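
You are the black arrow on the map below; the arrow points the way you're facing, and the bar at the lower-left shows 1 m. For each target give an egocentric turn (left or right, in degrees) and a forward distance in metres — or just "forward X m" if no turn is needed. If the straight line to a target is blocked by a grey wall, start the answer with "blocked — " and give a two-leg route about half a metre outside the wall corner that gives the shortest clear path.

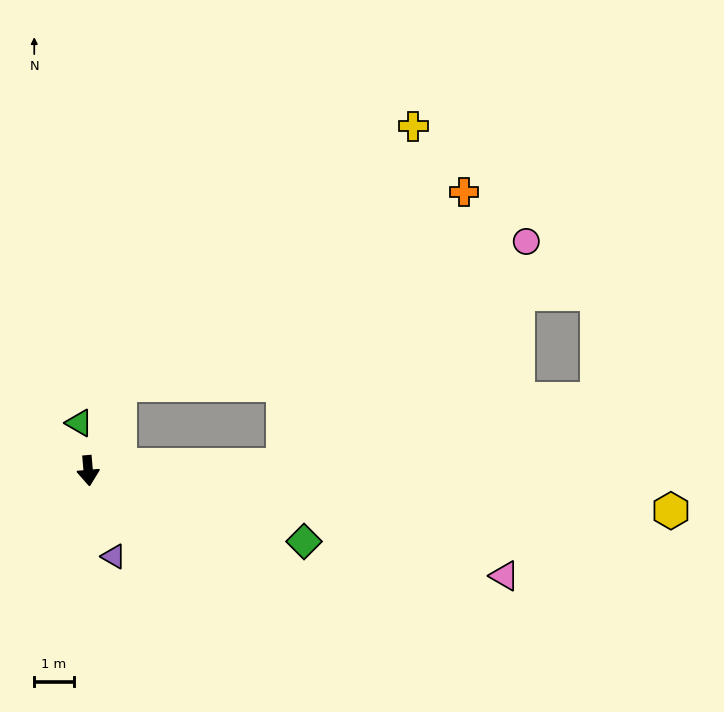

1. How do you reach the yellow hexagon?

turn left 81°, forward 14.7 m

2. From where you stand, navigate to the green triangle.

turn right 174°, forward 1.2 m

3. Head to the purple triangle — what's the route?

turn left 12°, forward 2.3 m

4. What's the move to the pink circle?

blocked — turn left 155°, forward 2.3 m, then turn right 50°, forward 10.8 m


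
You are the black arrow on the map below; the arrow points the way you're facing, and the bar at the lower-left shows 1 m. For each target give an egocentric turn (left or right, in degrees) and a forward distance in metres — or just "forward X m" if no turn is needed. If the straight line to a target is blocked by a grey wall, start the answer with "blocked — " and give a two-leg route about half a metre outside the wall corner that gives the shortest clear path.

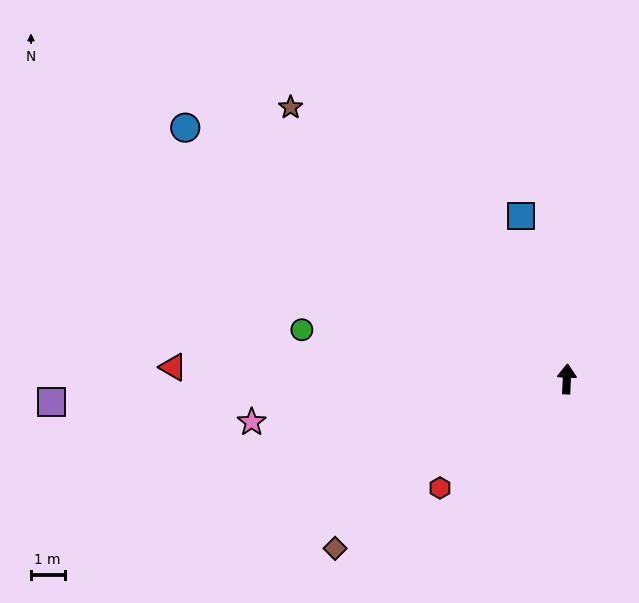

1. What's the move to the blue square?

turn left 18°, forward 5.1 m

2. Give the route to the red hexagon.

turn left 133°, forward 5.0 m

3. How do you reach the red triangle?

turn left 91°, forward 11.8 m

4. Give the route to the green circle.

turn left 82°, forward 8.0 m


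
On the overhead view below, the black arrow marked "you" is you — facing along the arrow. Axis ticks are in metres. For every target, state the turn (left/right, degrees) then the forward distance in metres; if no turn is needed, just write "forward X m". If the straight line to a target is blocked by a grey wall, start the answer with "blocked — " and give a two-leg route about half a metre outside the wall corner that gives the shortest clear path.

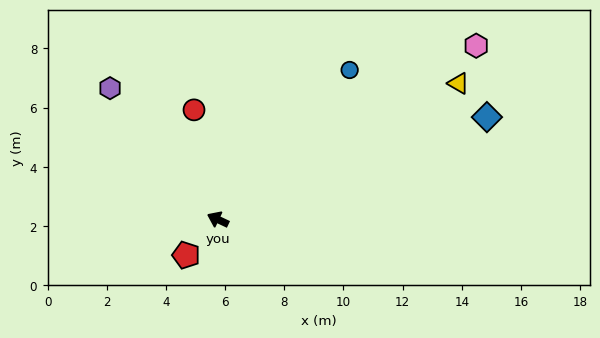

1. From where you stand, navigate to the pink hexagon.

turn right 121°, forward 10.5 m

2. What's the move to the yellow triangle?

turn right 125°, forward 9.3 m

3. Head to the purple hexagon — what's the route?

turn right 25°, forward 5.7 m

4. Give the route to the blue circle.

turn right 106°, forward 6.7 m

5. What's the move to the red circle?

turn right 52°, forward 3.8 m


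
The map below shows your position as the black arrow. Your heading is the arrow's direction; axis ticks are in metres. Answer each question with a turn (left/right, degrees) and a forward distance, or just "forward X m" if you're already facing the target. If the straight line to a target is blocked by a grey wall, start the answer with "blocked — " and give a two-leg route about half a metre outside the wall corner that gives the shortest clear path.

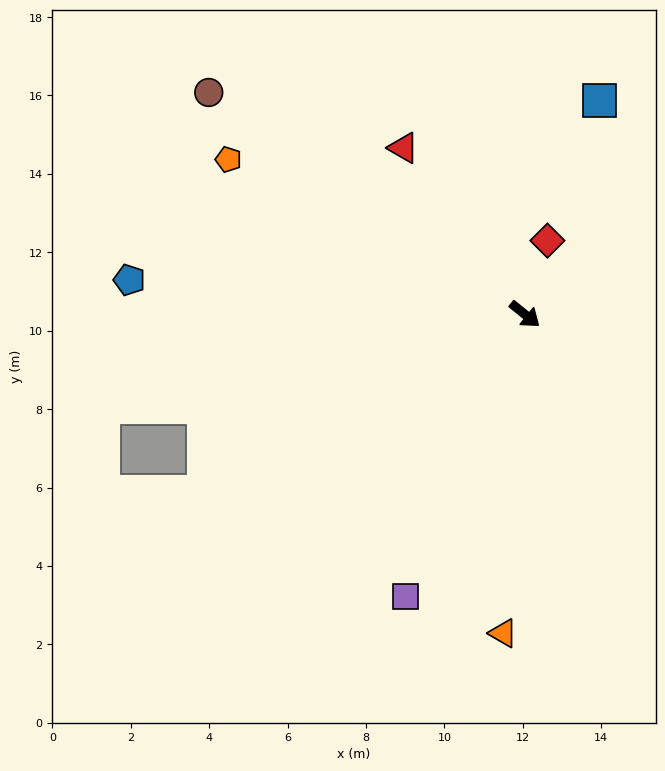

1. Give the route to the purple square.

turn right 74°, forward 7.8 m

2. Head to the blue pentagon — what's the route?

turn right 146°, forward 10.1 m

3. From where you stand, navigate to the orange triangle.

turn right 55°, forward 8.2 m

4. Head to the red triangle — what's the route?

turn left 165°, forward 5.3 m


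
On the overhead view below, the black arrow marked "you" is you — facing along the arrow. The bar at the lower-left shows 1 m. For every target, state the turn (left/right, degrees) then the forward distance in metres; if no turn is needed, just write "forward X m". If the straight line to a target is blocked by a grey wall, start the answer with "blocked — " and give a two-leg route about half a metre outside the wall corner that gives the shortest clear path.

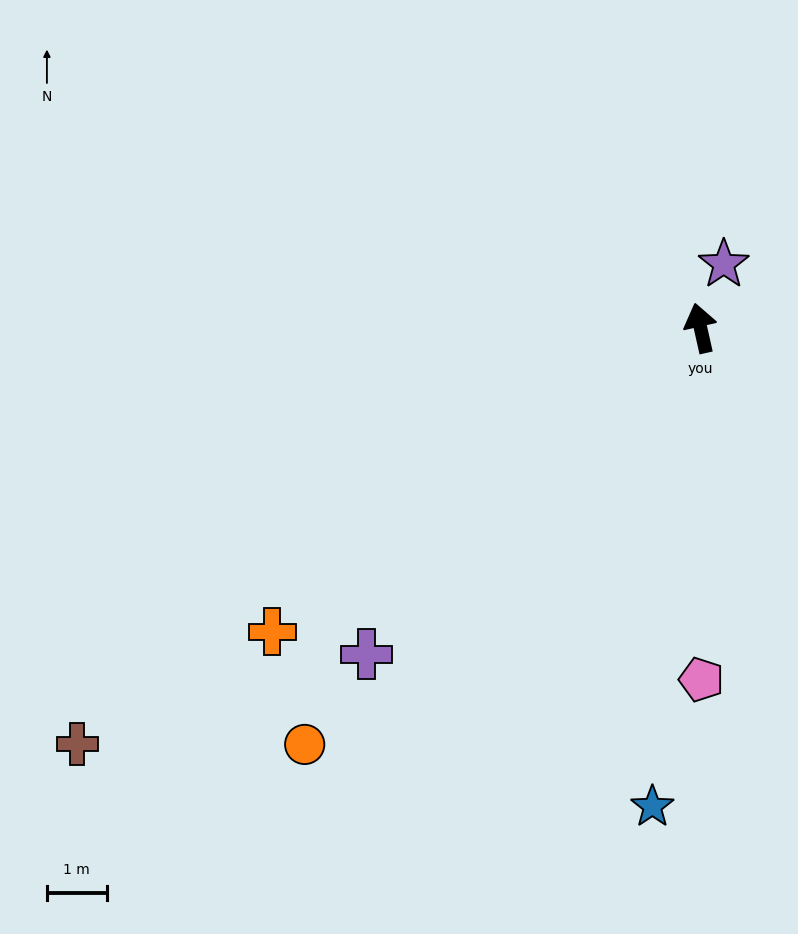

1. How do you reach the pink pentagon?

turn left 168°, forward 5.9 m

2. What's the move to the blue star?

turn left 162°, forward 8.1 m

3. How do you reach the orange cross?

turn left 113°, forward 8.8 m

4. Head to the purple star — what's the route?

turn right 33°, forward 1.1 m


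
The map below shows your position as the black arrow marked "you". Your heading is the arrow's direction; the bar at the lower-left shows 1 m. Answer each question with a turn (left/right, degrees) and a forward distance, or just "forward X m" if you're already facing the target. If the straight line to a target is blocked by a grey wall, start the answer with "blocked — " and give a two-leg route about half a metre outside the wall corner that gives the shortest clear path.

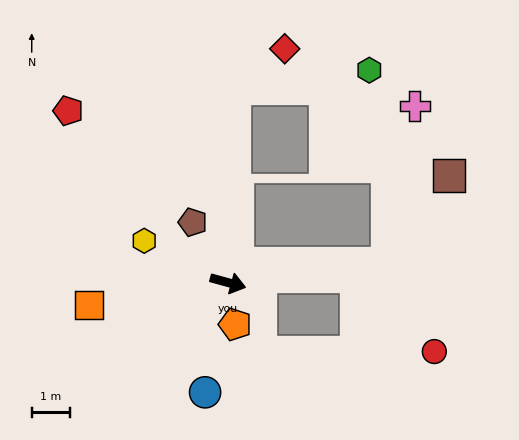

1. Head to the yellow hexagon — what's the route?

turn left 169°, forward 2.5 m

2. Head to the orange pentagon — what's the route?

turn right 65°, forward 1.1 m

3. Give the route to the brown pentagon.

turn left 136°, forward 1.8 m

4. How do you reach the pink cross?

blocked — turn left 22°, forward 4.2 m, then turn left 73°, forward 4.2 m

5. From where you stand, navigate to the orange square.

turn right 155°, forward 3.7 m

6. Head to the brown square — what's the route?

blocked — turn left 22°, forward 4.2 m, then turn left 48°, forward 2.8 m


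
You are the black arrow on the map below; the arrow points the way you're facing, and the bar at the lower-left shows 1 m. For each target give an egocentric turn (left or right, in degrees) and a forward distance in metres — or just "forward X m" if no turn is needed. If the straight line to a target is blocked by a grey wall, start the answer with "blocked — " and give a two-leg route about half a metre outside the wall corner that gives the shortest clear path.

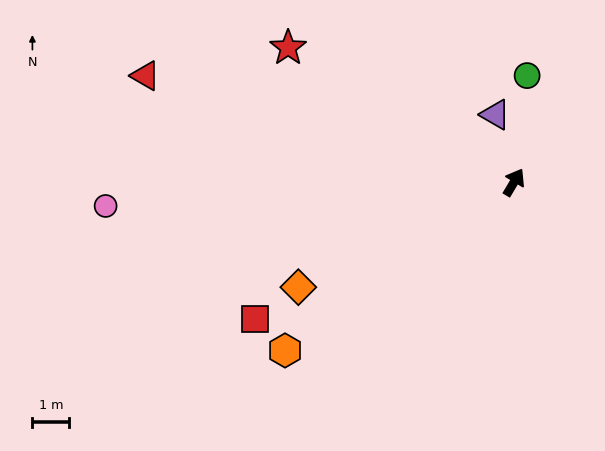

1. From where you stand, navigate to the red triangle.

turn left 105°, forward 10.4 m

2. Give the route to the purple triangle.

turn left 46°, forward 1.9 m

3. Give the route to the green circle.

turn left 24°, forward 2.9 m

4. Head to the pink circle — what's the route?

turn left 124°, forward 11.1 m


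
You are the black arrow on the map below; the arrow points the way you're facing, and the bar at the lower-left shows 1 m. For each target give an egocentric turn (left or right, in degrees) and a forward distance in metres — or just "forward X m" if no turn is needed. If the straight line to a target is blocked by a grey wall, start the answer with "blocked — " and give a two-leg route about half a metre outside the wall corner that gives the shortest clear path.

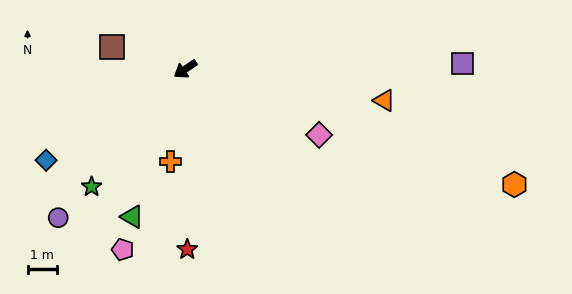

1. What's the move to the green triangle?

turn left 36°, forward 5.3 m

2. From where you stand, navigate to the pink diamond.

turn left 120°, forward 5.1 m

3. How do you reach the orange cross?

turn left 47°, forward 3.2 m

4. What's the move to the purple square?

turn left 147°, forward 9.4 m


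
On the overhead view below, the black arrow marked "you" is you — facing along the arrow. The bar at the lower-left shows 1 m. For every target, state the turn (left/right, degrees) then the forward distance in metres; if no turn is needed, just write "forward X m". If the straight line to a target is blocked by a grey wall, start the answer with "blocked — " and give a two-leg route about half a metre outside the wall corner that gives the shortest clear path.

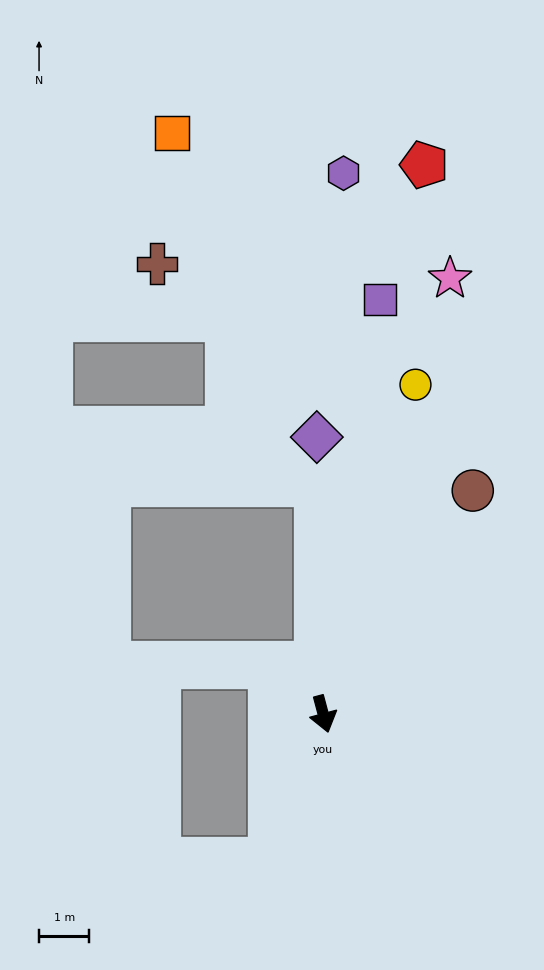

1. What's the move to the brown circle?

turn left 131°, forward 5.3 m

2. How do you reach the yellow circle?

turn left 149°, forward 6.8 m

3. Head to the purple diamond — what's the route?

turn left 166°, forward 5.5 m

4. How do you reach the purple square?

turn left 157°, forward 8.3 m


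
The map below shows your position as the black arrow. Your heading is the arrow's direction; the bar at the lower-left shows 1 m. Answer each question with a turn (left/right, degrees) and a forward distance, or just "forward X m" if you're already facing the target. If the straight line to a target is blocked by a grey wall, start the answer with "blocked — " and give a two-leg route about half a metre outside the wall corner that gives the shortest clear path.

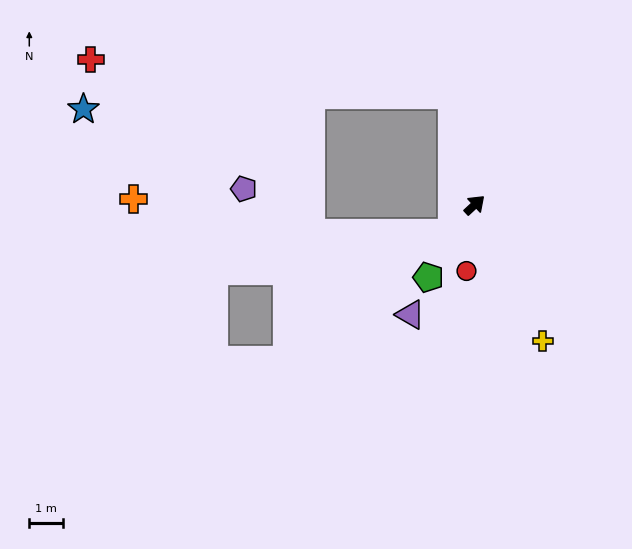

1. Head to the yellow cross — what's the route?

turn right 106°, forward 4.5 m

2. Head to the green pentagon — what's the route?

turn right 165°, forward 2.6 m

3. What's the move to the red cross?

blocked — turn left 59°, forward 3.3 m, then turn left 73°, forward 10.8 m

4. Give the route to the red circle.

turn right 140°, forward 2.0 m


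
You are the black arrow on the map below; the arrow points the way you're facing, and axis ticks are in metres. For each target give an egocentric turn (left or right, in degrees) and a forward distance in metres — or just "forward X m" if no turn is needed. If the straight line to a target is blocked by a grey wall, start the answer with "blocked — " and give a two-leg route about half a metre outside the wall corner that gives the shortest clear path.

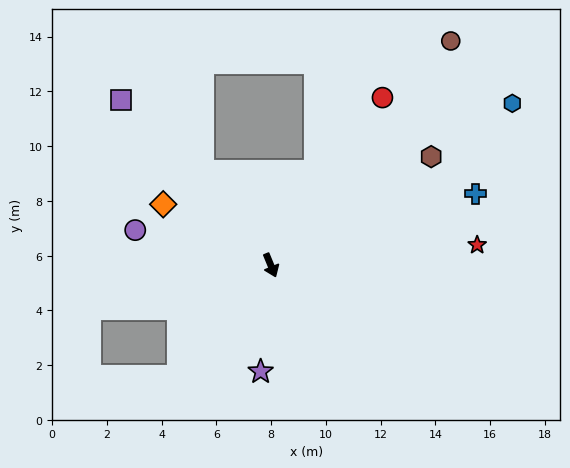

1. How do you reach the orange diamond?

turn right 142°, forward 4.5 m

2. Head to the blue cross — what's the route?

turn left 87°, forward 7.9 m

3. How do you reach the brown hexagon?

turn left 102°, forward 7.1 m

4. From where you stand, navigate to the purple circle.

turn right 127°, forward 5.1 m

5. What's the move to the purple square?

turn right 160°, forward 8.1 m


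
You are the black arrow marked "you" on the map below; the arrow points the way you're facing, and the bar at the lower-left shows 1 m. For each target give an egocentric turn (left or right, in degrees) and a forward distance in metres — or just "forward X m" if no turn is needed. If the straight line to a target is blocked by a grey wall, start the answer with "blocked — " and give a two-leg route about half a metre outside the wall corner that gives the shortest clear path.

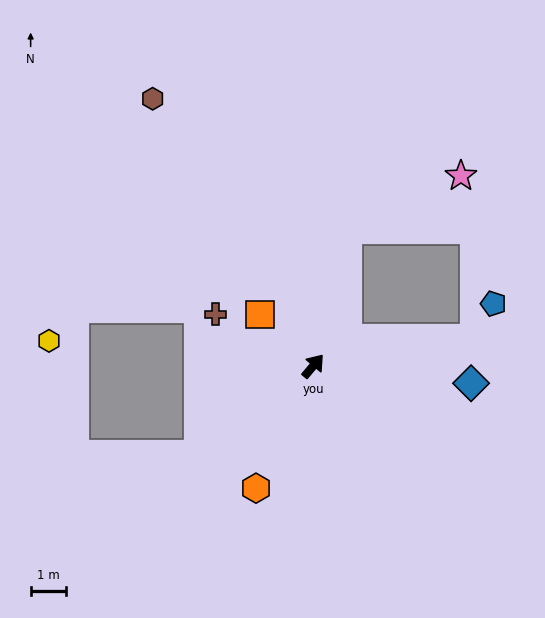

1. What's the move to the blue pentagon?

blocked — turn right 40°, forward 4.6 m, then turn left 52°, forward 1.1 m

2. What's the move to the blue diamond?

turn right 56°, forward 4.5 m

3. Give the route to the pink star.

blocked — turn left 26°, forward 4.0 m, then turn right 51°, forward 3.5 m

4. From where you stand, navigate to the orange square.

turn left 86°, forward 2.1 m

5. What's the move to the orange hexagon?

turn right 165°, forward 3.8 m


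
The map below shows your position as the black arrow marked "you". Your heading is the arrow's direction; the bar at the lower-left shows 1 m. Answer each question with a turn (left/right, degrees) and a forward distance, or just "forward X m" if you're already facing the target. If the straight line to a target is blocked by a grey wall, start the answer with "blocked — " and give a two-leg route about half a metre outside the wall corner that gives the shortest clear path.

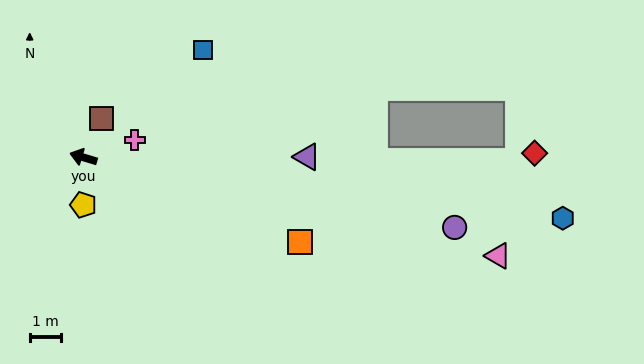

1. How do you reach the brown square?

turn right 99°, forward 1.4 m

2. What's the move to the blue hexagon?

turn right 170°, forward 15.5 m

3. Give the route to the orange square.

turn left 175°, forward 7.5 m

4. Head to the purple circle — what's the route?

turn right 174°, forward 12.1 m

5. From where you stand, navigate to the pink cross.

turn right 145°, forward 1.7 m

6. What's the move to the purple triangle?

turn right 163°, forward 7.2 m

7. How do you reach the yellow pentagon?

turn left 107°, forward 1.5 m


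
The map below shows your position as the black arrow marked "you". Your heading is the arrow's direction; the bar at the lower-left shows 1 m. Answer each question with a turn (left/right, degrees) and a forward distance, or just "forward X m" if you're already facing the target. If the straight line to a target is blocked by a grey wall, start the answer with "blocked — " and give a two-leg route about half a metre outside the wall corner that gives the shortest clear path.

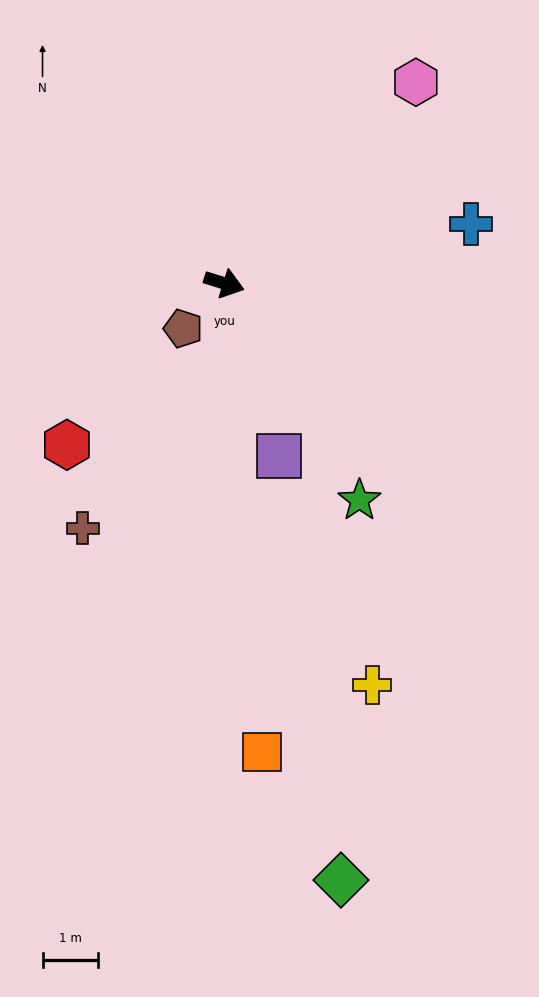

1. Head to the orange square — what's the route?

turn right 68°, forward 8.5 m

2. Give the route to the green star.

turn right 41°, forward 4.6 m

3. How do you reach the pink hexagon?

turn left 64°, forward 5.0 m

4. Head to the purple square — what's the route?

turn right 55°, forward 3.3 m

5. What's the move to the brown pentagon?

turn right 115°, forward 1.1 m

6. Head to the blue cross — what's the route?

turn left 31°, forward 4.6 m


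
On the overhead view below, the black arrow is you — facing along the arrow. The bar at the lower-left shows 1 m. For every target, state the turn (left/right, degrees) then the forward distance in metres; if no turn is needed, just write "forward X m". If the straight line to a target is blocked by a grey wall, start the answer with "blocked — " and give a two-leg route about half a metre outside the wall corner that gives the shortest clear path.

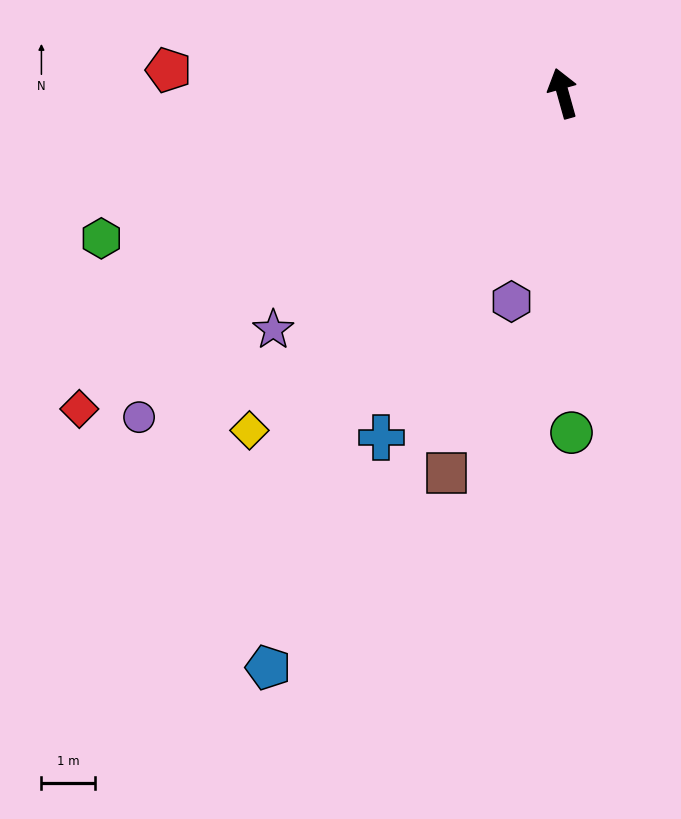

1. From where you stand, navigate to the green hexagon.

turn left 92°, forward 9.0 m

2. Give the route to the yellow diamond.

turn left 121°, forward 8.6 m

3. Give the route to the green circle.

turn left 166°, forward 6.3 m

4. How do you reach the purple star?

turn left 114°, forward 7.0 m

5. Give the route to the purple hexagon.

turn left 151°, forward 4.0 m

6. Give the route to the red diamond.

turn left 108°, forward 10.8 m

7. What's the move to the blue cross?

turn left 137°, forward 7.3 m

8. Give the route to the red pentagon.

turn left 71°, forward 7.4 m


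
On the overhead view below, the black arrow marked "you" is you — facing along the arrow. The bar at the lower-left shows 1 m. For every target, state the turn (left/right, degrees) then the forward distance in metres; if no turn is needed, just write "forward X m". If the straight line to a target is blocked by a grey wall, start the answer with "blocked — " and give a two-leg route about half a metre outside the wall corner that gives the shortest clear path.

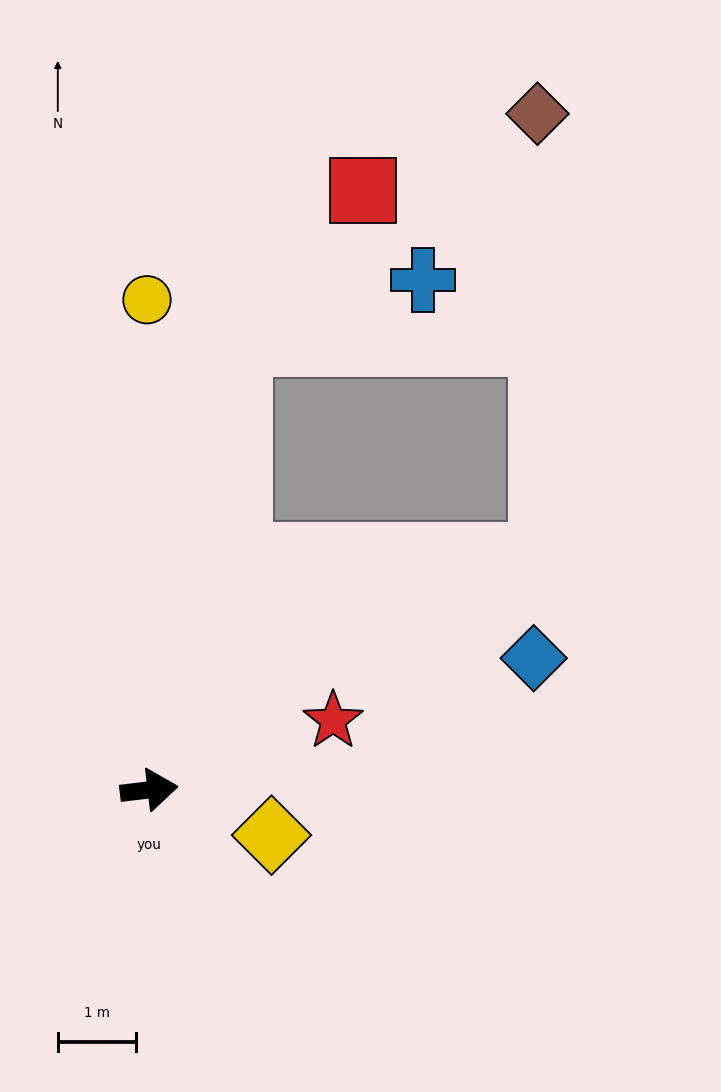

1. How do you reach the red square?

blocked — turn left 72°, forward 5.8 m, then turn right 28°, forward 2.5 m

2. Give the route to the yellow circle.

turn left 84°, forward 6.3 m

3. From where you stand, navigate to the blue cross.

blocked — turn left 72°, forward 5.8 m, then turn right 60°, forward 2.5 m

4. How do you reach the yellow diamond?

turn right 27°, forward 1.7 m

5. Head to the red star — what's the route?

turn left 14°, forward 2.5 m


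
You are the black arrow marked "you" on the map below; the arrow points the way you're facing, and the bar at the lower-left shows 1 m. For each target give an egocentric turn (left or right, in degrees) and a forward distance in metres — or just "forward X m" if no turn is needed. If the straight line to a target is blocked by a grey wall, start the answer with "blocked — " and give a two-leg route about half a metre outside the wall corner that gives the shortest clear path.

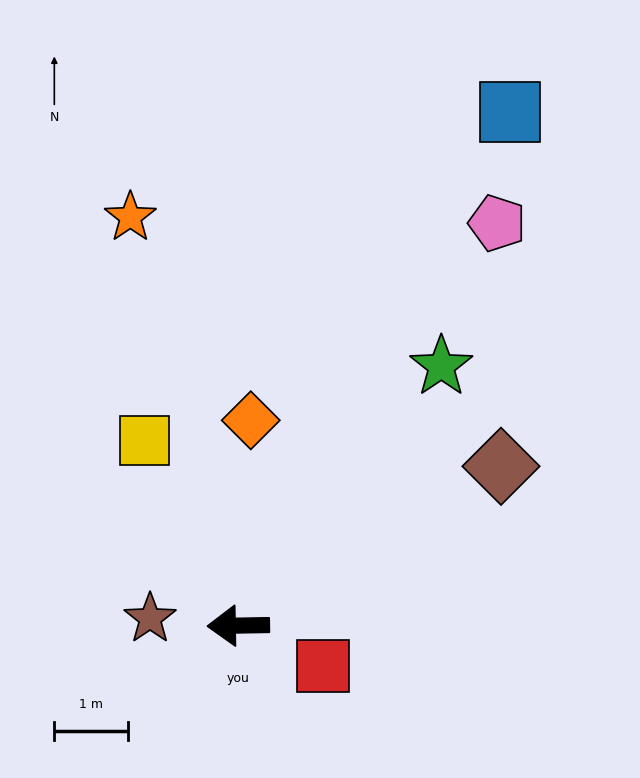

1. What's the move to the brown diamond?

turn right 150°, forward 4.2 m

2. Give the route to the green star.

turn right 129°, forward 4.5 m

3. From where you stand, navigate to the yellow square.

turn right 64°, forward 2.8 m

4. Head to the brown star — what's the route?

turn right 6°, forward 1.2 m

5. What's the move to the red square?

turn left 153°, forward 1.3 m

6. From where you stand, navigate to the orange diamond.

turn right 95°, forward 2.8 m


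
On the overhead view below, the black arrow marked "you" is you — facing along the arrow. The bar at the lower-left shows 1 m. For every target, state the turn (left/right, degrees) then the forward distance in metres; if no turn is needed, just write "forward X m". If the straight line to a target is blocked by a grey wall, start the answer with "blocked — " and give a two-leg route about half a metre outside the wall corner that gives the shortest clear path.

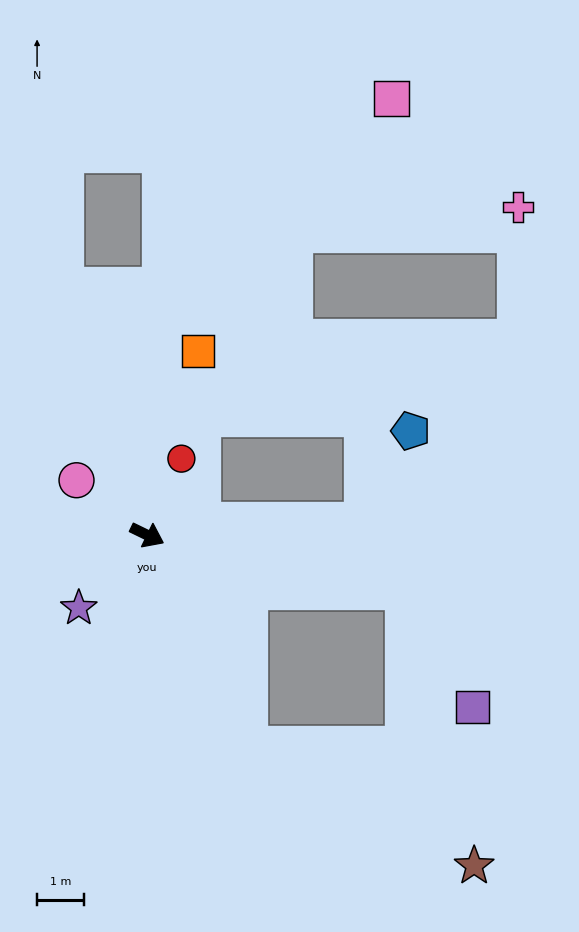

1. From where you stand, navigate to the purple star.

turn right 107°, forward 2.1 m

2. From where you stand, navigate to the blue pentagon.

blocked — turn left 29°, forward 4.6 m, then turn left 60°, forward 2.2 m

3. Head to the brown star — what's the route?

blocked — turn right 39°, forward 5.0 m, then turn left 37°, forward 5.4 m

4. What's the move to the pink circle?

turn left 168°, forward 1.9 m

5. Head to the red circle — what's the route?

turn left 92°, forward 1.8 m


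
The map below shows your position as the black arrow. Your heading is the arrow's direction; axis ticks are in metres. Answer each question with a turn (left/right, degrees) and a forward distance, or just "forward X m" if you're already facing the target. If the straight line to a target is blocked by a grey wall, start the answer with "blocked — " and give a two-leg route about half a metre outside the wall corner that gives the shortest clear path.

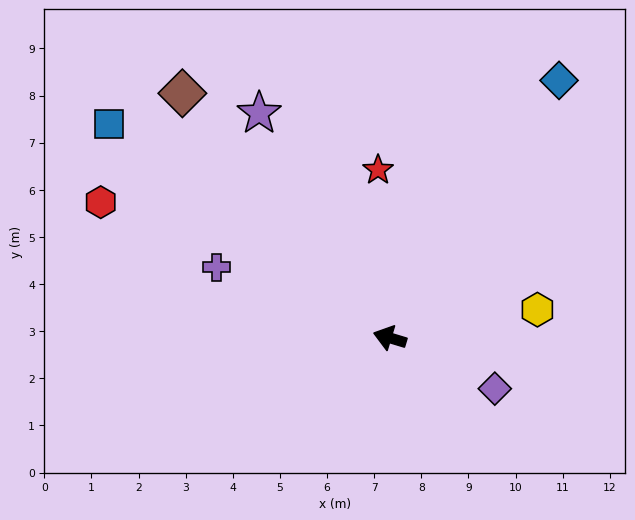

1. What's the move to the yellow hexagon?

turn right 152°, forward 3.2 m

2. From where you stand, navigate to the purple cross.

turn right 5°, forward 4.0 m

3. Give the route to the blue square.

turn right 21°, forward 7.5 m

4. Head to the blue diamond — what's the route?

turn right 107°, forward 6.5 m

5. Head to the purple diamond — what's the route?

turn left 171°, forward 2.5 m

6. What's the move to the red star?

turn right 69°, forward 3.6 m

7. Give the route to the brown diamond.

turn right 33°, forward 6.8 m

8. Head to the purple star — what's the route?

turn right 43°, forward 5.5 m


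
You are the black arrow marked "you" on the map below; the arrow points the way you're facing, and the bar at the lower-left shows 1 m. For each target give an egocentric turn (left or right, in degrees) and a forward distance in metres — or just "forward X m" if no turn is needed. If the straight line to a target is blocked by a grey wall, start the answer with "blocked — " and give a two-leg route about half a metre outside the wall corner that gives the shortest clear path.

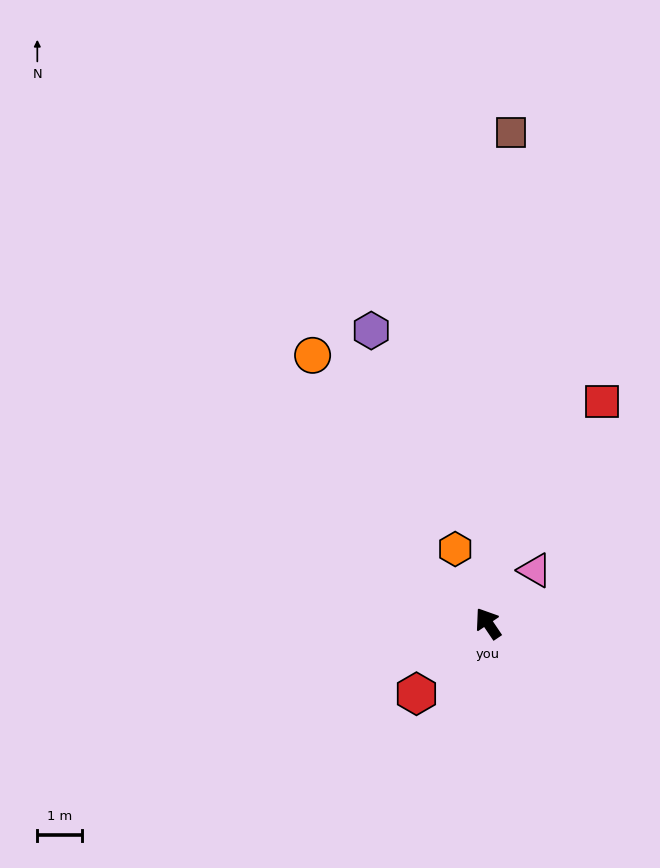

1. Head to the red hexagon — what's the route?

turn left 101°, forward 2.2 m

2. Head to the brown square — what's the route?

turn right 37°, forward 10.9 m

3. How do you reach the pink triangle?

turn right 75°, forward 1.6 m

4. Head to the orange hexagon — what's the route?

turn right 10°, forward 1.8 m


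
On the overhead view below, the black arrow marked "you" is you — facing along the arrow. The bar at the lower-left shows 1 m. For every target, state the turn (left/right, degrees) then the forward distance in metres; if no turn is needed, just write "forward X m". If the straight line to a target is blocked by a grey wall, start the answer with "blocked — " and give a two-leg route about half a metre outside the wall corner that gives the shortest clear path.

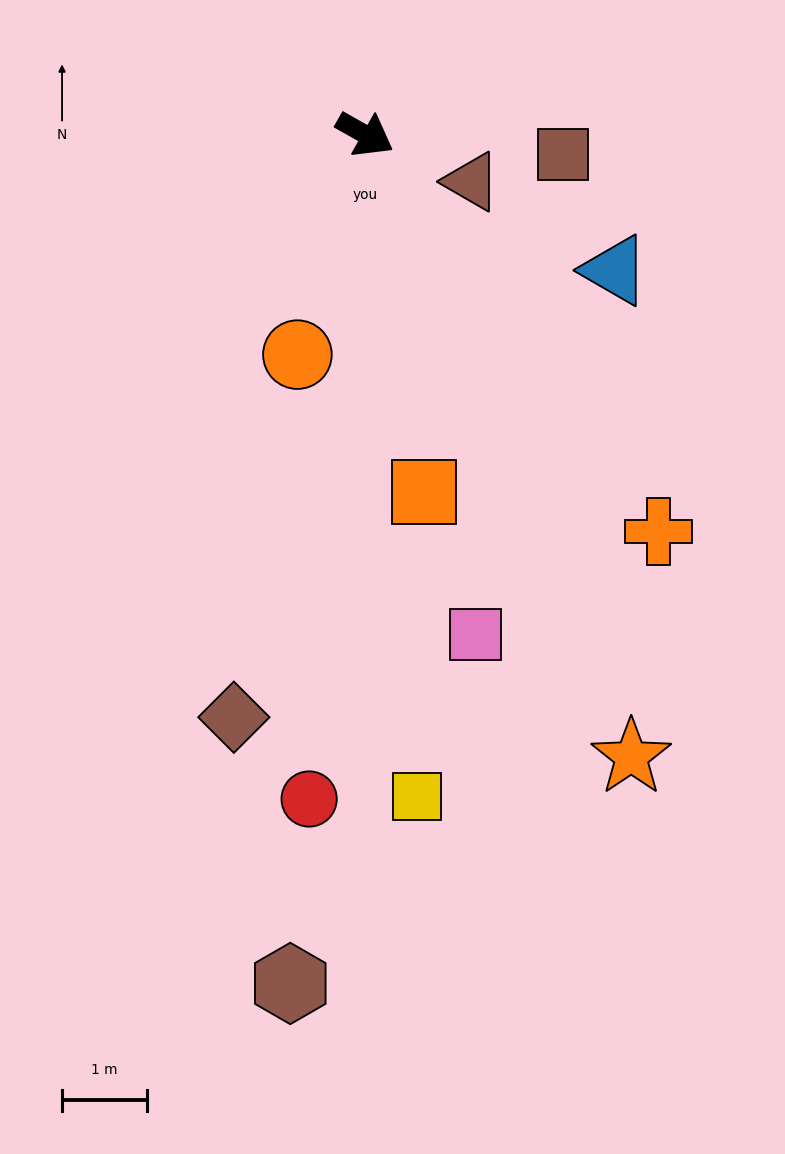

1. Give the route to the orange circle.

turn right 78°, forward 2.7 m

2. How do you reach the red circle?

turn right 65°, forward 7.8 m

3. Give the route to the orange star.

turn right 37°, forward 8.0 m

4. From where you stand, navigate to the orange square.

turn right 51°, forward 4.3 m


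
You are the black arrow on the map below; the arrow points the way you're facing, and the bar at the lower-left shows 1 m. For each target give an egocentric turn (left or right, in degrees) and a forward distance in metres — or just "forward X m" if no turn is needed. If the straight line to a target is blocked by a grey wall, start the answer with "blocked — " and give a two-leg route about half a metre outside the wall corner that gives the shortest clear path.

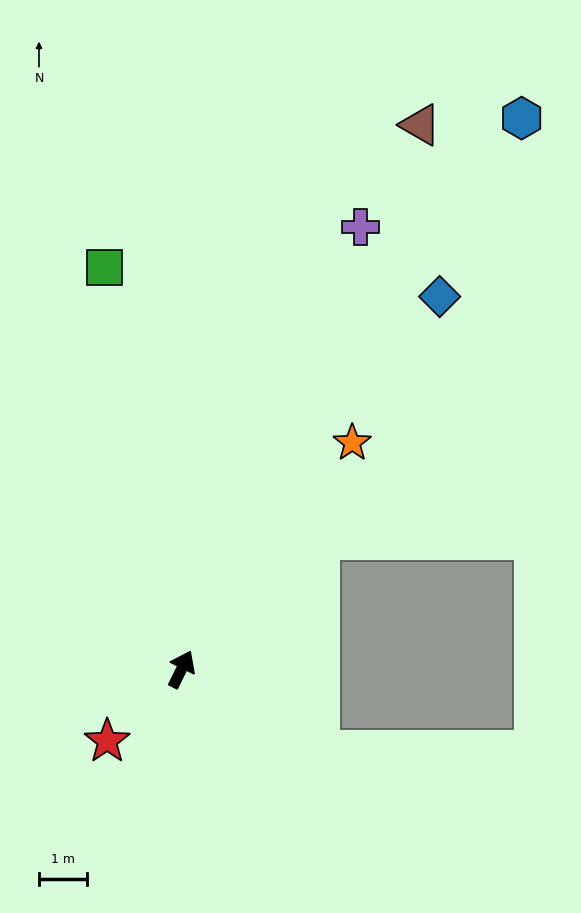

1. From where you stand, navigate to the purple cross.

turn left 4°, forward 9.9 m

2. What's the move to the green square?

turn left 37°, forward 8.5 m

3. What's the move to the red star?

turn left 160°, forward 2.1 m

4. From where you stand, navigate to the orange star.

turn right 11°, forward 5.9 m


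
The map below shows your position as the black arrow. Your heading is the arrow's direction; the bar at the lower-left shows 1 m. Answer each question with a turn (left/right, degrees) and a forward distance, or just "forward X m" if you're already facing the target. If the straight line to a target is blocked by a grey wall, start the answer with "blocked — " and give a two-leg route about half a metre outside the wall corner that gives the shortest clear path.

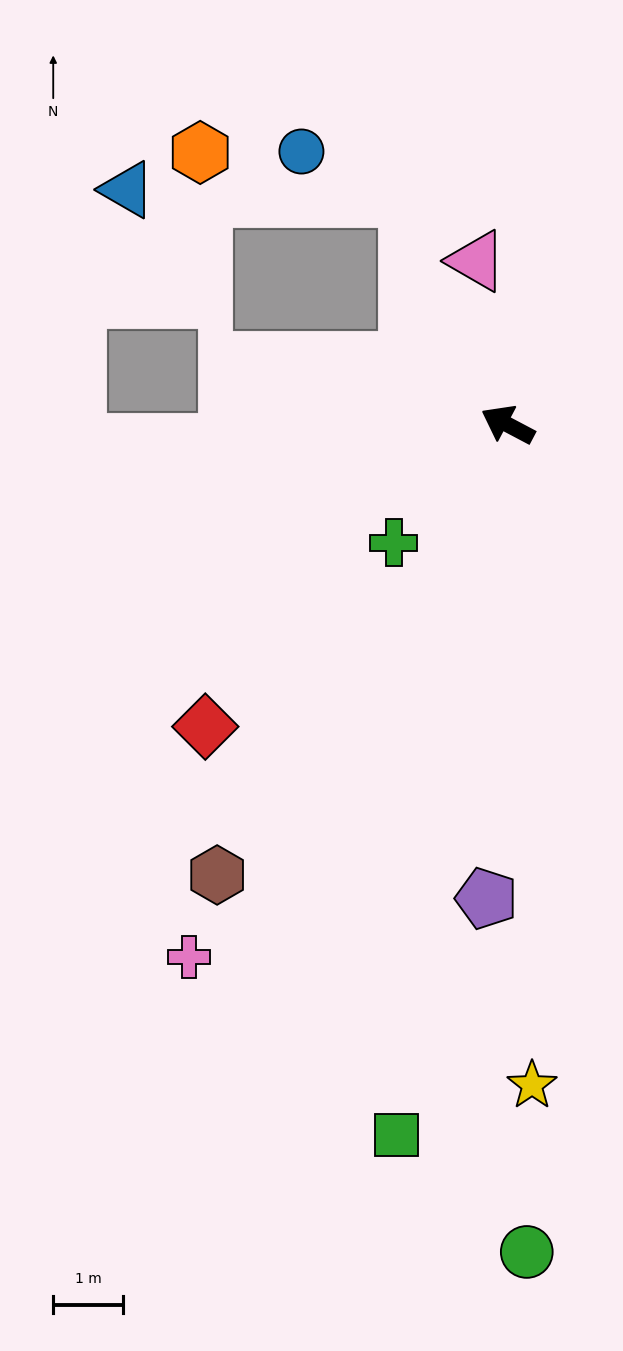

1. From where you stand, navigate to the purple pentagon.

turn left 115°, forward 6.8 m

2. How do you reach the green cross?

turn left 74°, forward 2.3 m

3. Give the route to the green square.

turn left 109°, forward 10.2 m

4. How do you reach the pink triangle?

turn right 51°, forward 2.4 m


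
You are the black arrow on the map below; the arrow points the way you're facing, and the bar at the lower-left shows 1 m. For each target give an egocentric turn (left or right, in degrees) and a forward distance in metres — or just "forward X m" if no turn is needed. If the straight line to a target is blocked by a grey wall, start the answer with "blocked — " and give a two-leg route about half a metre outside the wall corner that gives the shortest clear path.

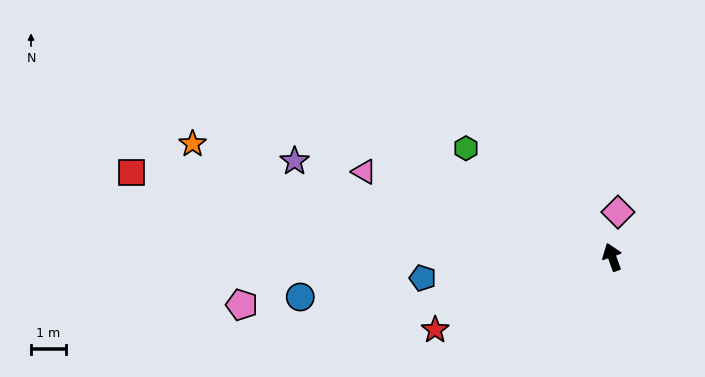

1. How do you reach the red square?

turn left 60°, forward 14.0 m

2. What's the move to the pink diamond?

turn right 27°, forward 1.3 m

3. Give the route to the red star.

turn left 93°, forward 5.5 m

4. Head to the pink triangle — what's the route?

turn left 51°, forward 7.5 m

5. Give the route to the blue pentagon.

turn left 77°, forward 5.5 m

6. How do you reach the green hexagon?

turn left 34°, forward 5.2 m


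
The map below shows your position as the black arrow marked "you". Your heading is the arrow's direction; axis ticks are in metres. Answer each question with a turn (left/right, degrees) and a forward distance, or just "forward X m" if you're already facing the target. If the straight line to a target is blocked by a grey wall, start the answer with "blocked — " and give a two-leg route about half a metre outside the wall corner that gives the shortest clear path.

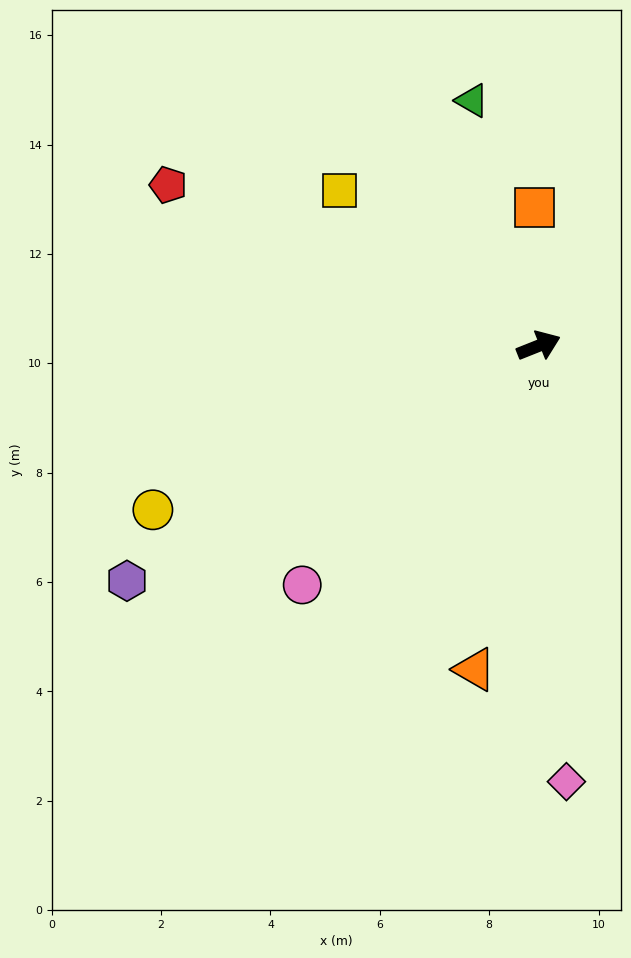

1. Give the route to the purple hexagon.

turn right 172°, forward 8.7 m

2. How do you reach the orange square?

turn left 70°, forward 2.5 m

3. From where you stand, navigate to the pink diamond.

turn right 108°, forward 8.0 m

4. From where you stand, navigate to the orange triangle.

turn right 123°, forward 6.0 m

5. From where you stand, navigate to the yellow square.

turn left 120°, forward 4.6 m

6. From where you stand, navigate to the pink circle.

turn right 156°, forward 6.2 m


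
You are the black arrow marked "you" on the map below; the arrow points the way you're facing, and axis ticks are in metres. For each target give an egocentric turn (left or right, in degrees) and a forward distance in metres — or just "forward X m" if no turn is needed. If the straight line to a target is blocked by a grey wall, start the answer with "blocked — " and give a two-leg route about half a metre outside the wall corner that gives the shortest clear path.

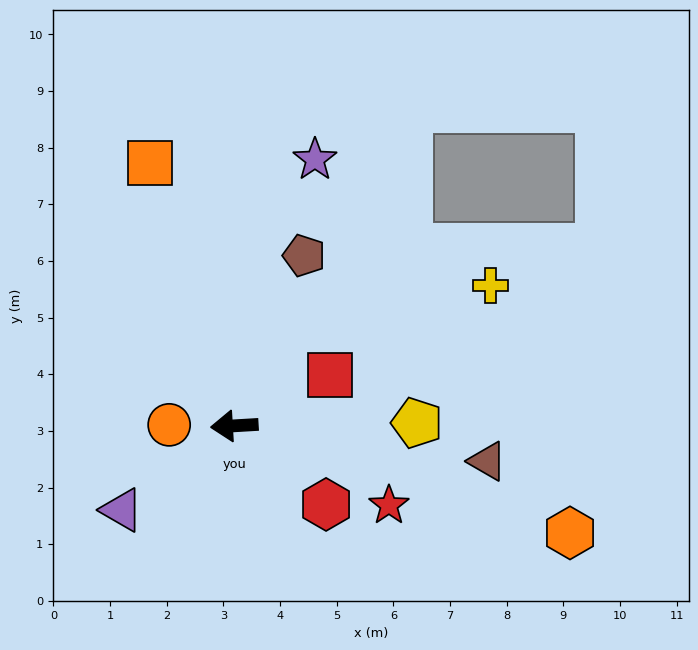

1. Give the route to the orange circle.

turn right 4°, forward 1.1 m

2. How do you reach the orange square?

turn right 76°, forward 4.9 m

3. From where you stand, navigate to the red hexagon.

turn left 136°, forward 2.1 m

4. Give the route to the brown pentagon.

turn right 116°, forward 3.2 m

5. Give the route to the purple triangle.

turn left 33°, forward 2.5 m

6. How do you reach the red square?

turn right 155°, forward 1.9 m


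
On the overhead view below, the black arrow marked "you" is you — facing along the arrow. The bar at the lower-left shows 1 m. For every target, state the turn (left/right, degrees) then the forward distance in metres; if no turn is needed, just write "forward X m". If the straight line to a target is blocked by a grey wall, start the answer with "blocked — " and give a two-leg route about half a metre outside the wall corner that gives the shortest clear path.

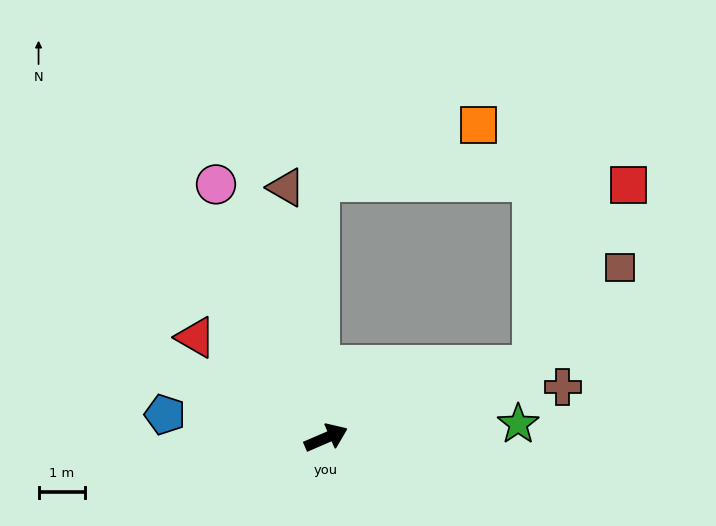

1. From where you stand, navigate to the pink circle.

turn left 90°, forward 5.9 m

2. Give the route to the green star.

turn right 19°, forward 4.1 m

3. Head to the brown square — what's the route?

blocked — turn right 4°, forward 4.7 m, then turn left 29°, forward 2.8 m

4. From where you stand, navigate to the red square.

blocked — turn right 4°, forward 4.7 m, then turn left 42°, forward 4.4 m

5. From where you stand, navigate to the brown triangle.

turn left 76°, forward 5.4 m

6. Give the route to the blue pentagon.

turn left 148°, forward 3.5 m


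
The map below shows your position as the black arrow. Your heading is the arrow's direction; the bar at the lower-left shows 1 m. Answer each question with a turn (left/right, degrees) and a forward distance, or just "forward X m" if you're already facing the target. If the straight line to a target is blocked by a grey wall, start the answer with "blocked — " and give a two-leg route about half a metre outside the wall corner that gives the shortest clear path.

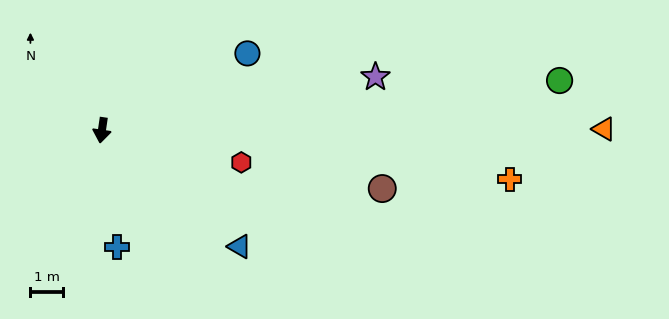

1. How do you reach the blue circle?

turn left 126°, forward 5.0 m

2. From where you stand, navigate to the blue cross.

turn left 16°, forward 3.6 m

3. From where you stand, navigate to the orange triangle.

turn left 98°, forward 15.4 m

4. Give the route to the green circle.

turn left 105°, forward 14.1 m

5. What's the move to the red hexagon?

turn left 85°, forward 4.4 m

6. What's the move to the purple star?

turn left 109°, forward 8.5 m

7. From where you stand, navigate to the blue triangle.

turn left 58°, forward 5.5 m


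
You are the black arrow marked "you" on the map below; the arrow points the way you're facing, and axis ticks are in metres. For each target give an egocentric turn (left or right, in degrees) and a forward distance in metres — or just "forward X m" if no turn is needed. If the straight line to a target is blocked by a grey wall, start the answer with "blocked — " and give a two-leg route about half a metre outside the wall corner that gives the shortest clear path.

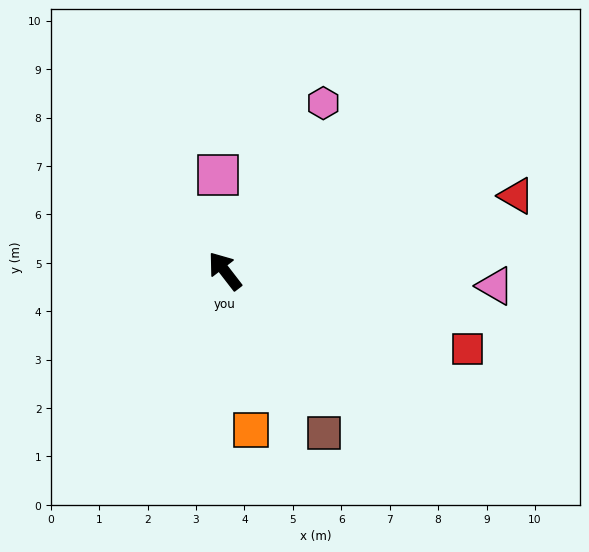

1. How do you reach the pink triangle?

turn right 131°, forward 5.6 m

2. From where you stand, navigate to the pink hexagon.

turn right 68°, forward 4.0 m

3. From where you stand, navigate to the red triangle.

turn right 113°, forward 6.2 m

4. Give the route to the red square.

turn right 146°, forward 5.3 m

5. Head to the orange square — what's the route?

turn left 152°, forward 3.3 m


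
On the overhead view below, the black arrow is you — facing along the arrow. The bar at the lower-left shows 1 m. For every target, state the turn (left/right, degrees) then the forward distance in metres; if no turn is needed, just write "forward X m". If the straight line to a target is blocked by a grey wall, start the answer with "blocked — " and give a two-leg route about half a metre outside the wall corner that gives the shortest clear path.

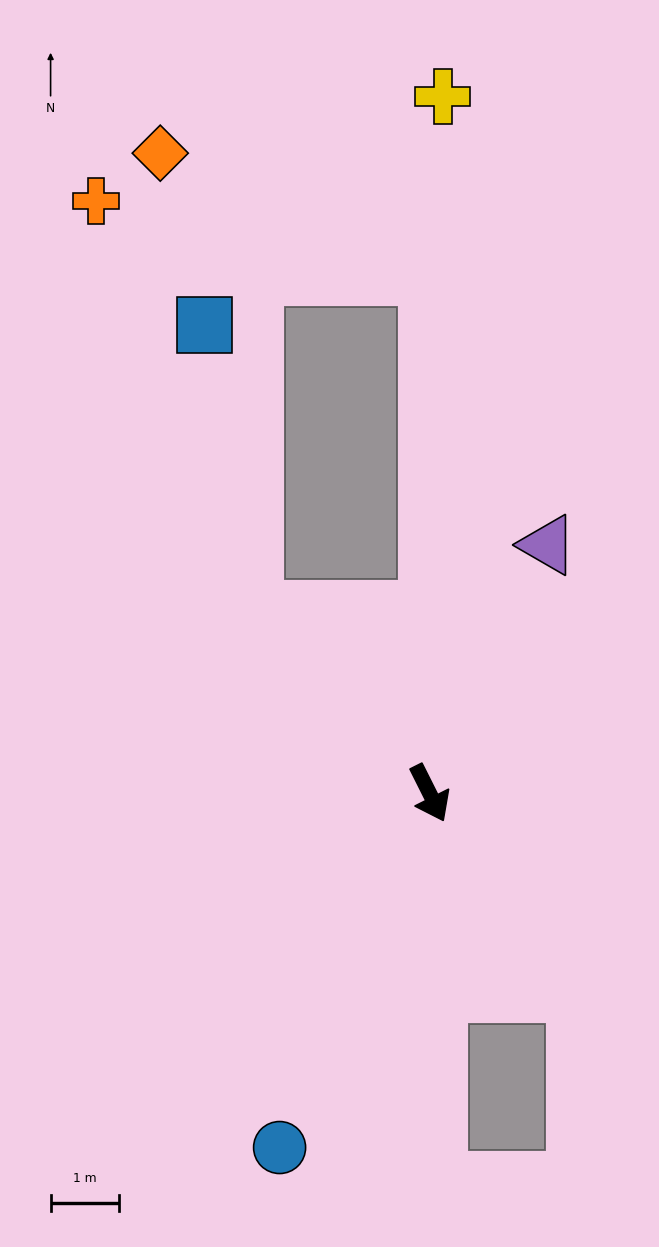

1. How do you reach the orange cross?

blocked — turn right 163°, forward 3.7 m, then turn right 22°, forward 6.4 m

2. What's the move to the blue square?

blocked — turn right 163°, forward 3.7 m, then turn right 34°, forward 4.2 m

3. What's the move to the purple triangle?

turn left 128°, forward 4.0 m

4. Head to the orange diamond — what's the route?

blocked — turn left 154°, forward 7.6 m, then turn left 65°, forward 4.3 m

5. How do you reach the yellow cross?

turn left 152°, forward 10.2 m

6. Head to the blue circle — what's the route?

turn right 50°, forward 5.7 m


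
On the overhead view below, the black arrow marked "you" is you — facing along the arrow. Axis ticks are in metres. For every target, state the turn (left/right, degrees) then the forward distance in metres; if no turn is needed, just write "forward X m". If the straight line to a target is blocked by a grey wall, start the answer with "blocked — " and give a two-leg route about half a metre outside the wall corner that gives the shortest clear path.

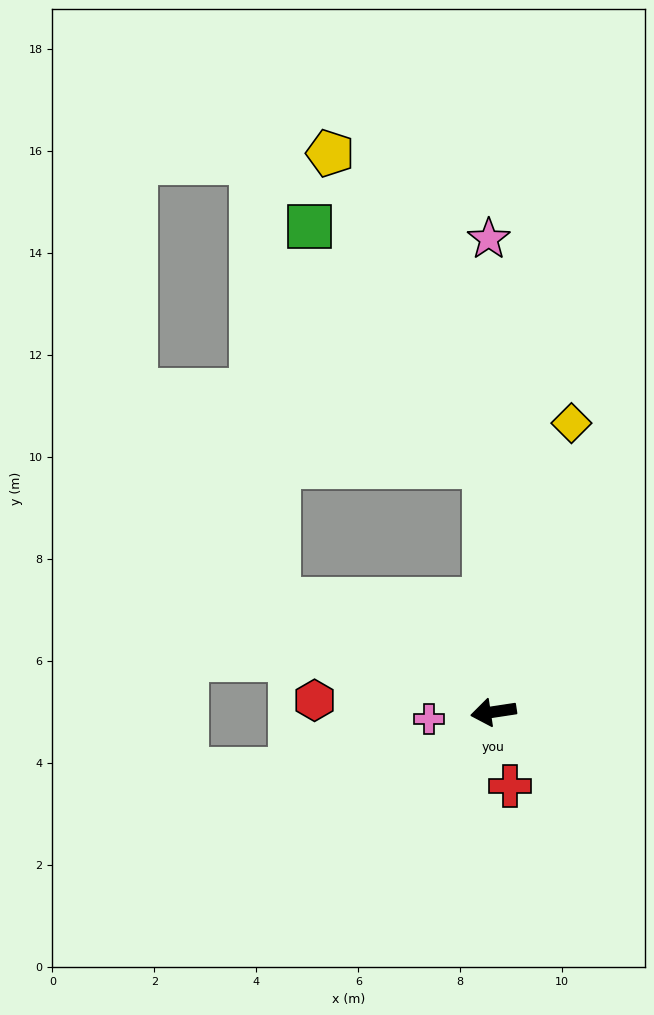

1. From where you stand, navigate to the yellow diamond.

turn right 114°, forward 5.9 m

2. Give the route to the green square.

blocked — turn right 96°, forward 4.8 m, then turn left 33°, forward 5.8 m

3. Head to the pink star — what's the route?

turn right 98°, forward 9.3 m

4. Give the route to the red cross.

turn left 94°, forward 1.5 m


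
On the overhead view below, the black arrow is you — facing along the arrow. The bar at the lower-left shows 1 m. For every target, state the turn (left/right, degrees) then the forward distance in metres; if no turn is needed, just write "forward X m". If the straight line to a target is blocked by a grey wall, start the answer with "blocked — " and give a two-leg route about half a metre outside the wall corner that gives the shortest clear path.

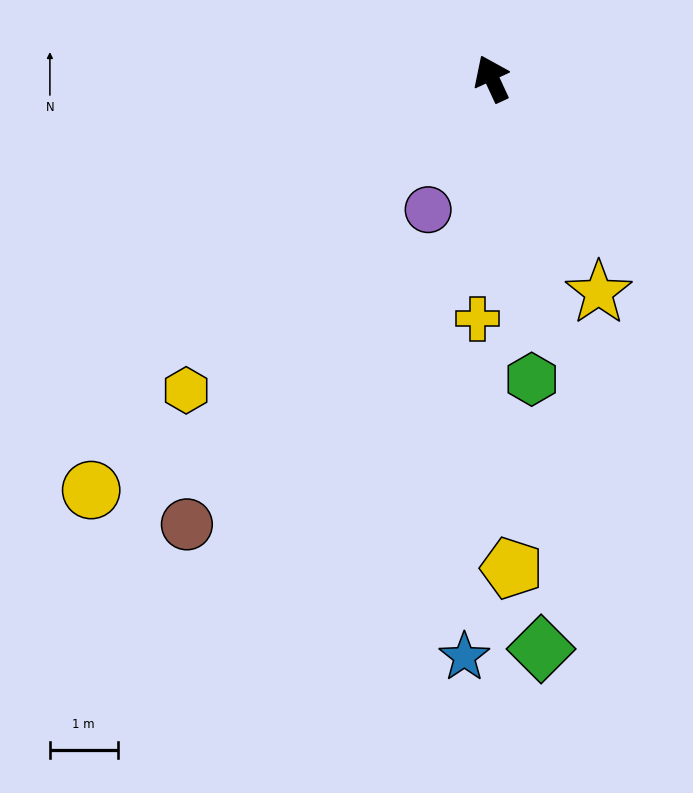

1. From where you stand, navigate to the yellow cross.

turn left 152°, forward 3.6 m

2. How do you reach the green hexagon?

turn left 163°, forward 4.5 m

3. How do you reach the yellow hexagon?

turn left 111°, forward 6.5 m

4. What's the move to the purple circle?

turn left 129°, forward 2.2 m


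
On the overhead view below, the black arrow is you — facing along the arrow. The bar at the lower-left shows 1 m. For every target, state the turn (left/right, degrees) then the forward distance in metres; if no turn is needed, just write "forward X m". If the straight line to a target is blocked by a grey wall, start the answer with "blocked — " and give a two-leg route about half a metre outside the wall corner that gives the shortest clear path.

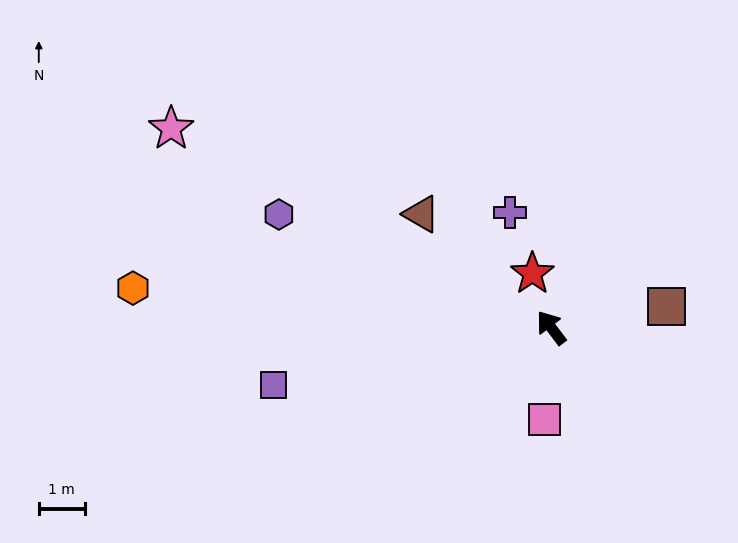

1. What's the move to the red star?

turn right 18°, forward 1.2 m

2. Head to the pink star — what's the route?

turn left 25°, forward 9.3 m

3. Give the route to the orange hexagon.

turn left 47°, forward 9.1 m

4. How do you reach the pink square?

turn left 139°, forward 2.0 m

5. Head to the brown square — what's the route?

turn right 117°, forward 2.5 m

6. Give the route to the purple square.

turn left 65°, forward 6.1 m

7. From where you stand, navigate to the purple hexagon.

turn left 30°, forward 6.4 m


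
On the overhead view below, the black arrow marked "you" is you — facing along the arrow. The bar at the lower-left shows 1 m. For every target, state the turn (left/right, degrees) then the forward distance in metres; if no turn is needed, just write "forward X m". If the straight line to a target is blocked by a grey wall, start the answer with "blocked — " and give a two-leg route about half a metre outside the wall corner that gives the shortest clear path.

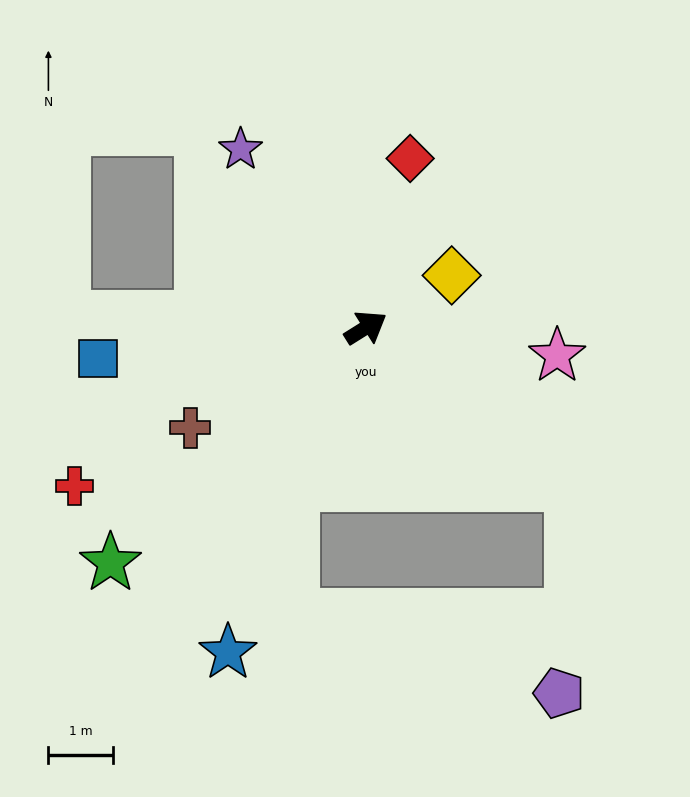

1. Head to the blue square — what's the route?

turn left 155°, forward 4.2 m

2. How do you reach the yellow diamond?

forward 1.6 m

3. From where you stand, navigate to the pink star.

turn right 40°, forward 3.0 m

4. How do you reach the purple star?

turn left 93°, forward 3.4 m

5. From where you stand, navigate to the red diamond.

turn left 43°, forward 2.7 m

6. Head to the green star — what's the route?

turn right 169°, forward 5.4 m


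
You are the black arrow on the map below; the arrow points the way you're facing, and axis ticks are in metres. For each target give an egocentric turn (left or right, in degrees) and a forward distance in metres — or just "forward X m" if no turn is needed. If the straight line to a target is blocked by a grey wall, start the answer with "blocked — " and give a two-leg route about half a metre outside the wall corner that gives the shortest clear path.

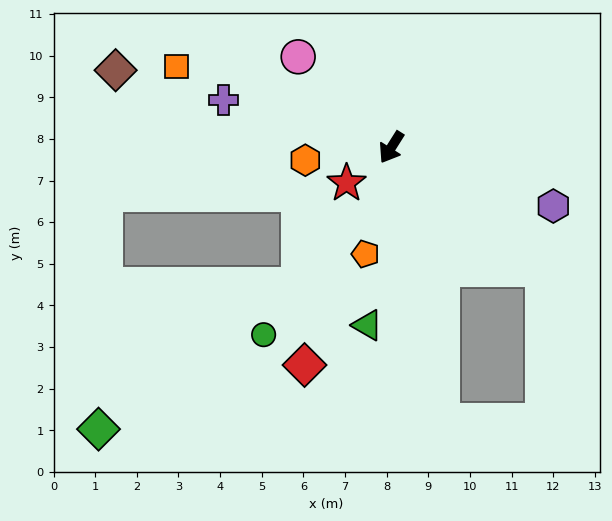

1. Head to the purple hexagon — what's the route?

turn left 102°, forward 4.1 m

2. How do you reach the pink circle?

turn right 102°, forward 3.1 m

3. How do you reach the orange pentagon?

turn left 19°, forward 2.6 m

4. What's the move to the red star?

turn right 19°, forward 1.4 m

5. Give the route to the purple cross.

turn right 74°, forward 4.2 m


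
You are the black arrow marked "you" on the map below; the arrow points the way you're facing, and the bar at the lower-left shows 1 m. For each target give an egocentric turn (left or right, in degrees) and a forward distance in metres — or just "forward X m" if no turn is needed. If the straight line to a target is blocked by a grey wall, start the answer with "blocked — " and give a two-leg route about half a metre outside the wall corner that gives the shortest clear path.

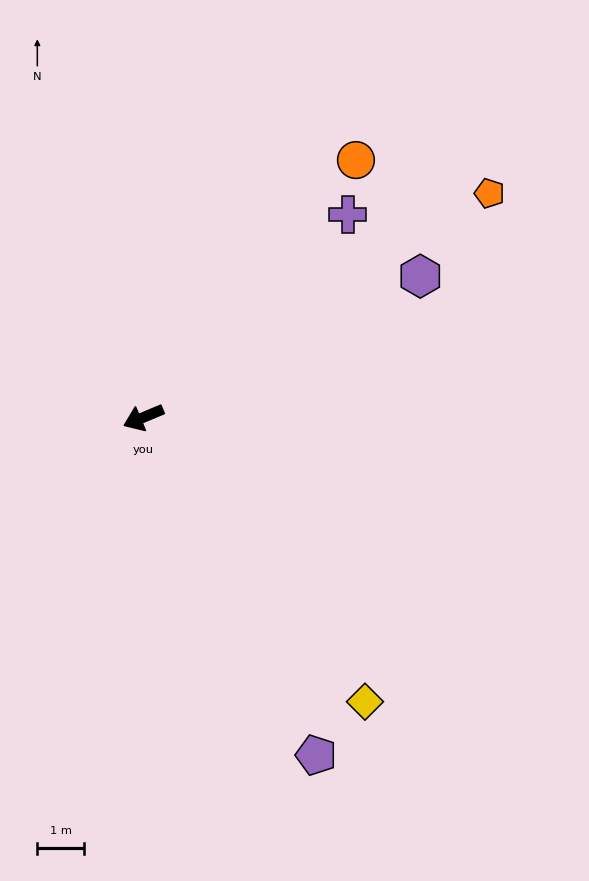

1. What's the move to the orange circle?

turn right 152°, forward 7.1 m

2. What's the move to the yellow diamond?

turn left 105°, forward 7.7 m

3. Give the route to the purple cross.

turn right 158°, forward 6.1 m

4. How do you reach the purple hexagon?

turn right 176°, forward 6.6 m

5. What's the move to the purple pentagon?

turn left 94°, forward 8.1 m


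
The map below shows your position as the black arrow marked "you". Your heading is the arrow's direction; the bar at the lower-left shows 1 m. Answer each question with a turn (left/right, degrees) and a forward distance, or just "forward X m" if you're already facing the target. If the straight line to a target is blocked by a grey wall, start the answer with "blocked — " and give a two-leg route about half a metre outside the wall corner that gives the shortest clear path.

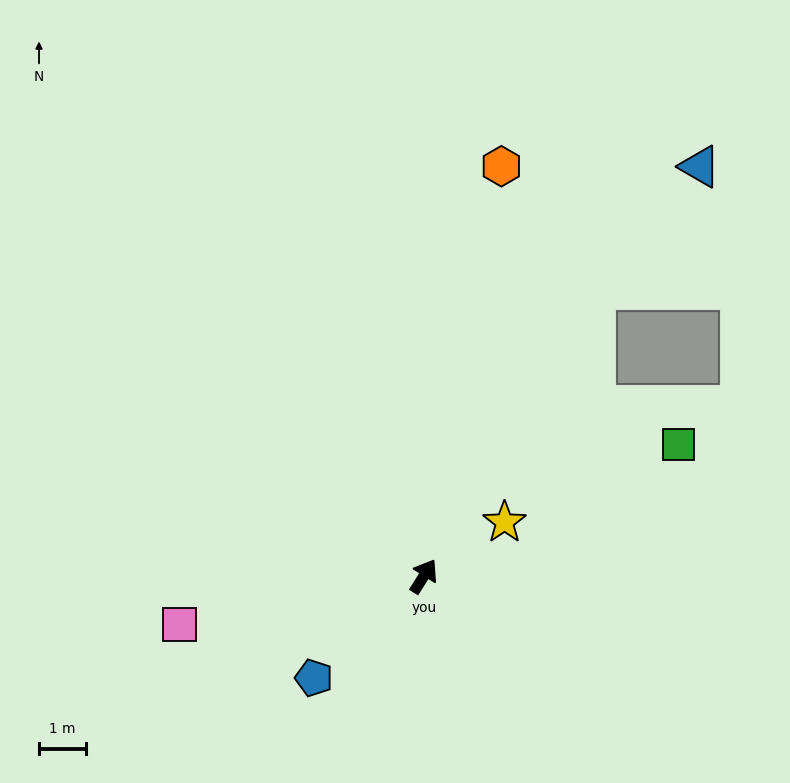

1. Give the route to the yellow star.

turn right 24°, forward 2.1 m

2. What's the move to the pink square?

turn left 133°, forward 5.3 m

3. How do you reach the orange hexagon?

turn left 21°, forward 8.9 m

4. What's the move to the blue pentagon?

turn left 165°, forward 3.2 m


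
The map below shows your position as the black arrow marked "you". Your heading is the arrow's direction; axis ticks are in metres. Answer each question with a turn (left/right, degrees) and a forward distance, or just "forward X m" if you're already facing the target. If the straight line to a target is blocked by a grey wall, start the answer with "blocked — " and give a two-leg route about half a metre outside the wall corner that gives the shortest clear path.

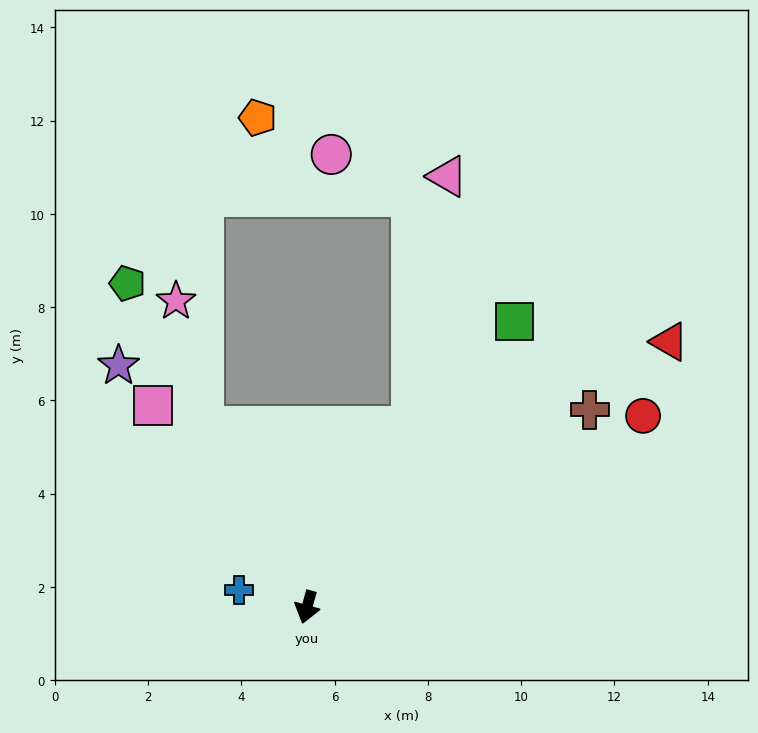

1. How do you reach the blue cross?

turn right 89°, forward 1.5 m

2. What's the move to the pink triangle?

blocked — turn left 166°, forward 4.5 m, then turn left 21°, forward 5.4 m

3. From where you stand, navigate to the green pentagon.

turn right 135°, forward 7.9 m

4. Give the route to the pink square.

turn right 127°, forward 5.4 m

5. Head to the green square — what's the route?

turn left 160°, forward 7.6 m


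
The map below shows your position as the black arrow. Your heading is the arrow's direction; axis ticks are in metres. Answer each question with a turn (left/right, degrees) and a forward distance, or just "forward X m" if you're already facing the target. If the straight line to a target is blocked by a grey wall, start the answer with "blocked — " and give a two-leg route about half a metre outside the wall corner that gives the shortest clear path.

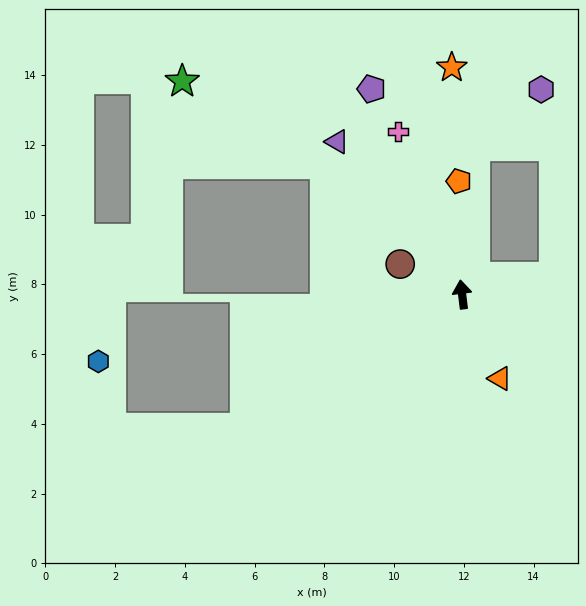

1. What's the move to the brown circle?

turn left 57°, forward 2.0 m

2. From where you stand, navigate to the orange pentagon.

turn right 5°, forward 3.2 m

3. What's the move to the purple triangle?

turn left 32°, forward 5.7 m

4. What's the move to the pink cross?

turn left 15°, forward 5.0 m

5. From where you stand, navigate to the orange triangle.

turn right 163°, forward 2.6 m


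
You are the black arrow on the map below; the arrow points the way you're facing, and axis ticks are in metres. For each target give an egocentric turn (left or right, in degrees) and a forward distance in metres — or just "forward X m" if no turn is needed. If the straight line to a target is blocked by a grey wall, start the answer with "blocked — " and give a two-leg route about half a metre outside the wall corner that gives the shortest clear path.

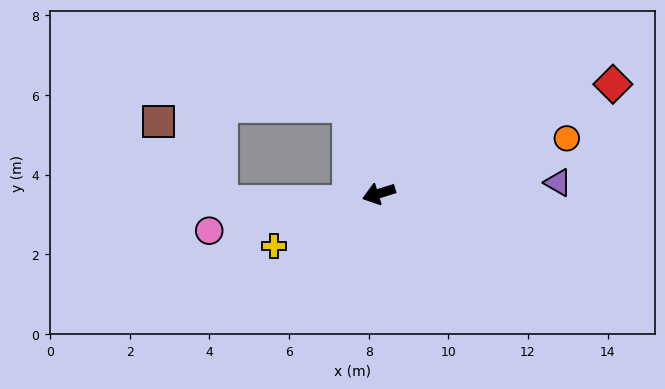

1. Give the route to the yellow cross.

turn left 9°, forward 2.9 m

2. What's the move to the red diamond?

turn right 172°, forward 6.5 m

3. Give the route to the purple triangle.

turn left 166°, forward 4.5 m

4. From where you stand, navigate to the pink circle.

turn right 5°, forward 4.4 m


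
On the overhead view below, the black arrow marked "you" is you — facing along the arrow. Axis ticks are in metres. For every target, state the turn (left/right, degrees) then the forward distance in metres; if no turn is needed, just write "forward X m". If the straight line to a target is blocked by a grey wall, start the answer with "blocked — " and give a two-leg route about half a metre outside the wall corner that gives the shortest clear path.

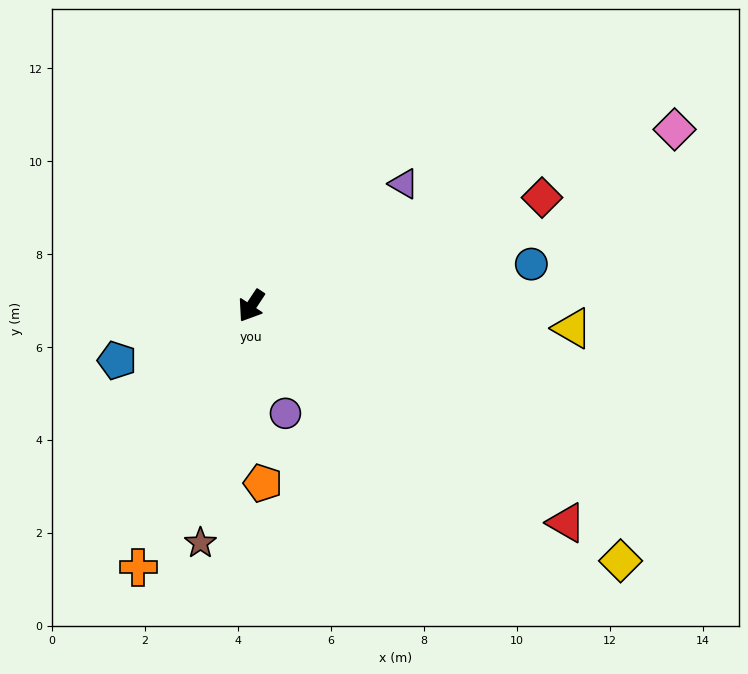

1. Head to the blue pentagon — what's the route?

turn right 34°, forward 3.1 m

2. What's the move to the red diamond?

turn left 144°, forward 6.7 m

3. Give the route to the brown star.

turn left 21°, forward 5.2 m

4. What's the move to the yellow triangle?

turn left 119°, forward 6.9 m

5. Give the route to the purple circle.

turn left 51°, forward 2.4 m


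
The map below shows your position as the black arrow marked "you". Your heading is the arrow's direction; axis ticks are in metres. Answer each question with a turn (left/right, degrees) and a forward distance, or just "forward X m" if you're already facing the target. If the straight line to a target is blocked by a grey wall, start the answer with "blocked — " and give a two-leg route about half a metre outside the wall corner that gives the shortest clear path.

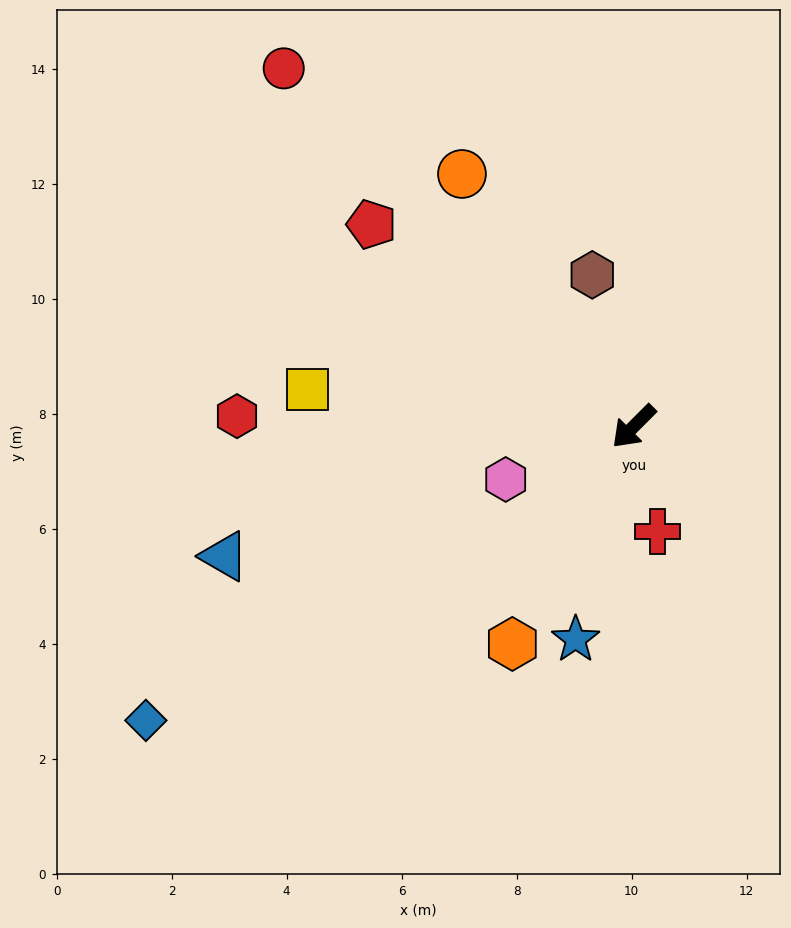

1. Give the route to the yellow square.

turn right 52°, forward 5.7 m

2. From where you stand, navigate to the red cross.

turn left 58°, forward 1.9 m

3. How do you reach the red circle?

turn right 91°, forward 8.7 m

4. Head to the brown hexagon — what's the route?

turn right 120°, forward 2.7 m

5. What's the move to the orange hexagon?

turn left 16°, forward 4.3 m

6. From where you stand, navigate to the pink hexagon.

turn right 23°, forward 2.4 m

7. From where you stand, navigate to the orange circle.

turn right 101°, forward 5.3 m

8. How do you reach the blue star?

turn left 30°, forward 3.8 m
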